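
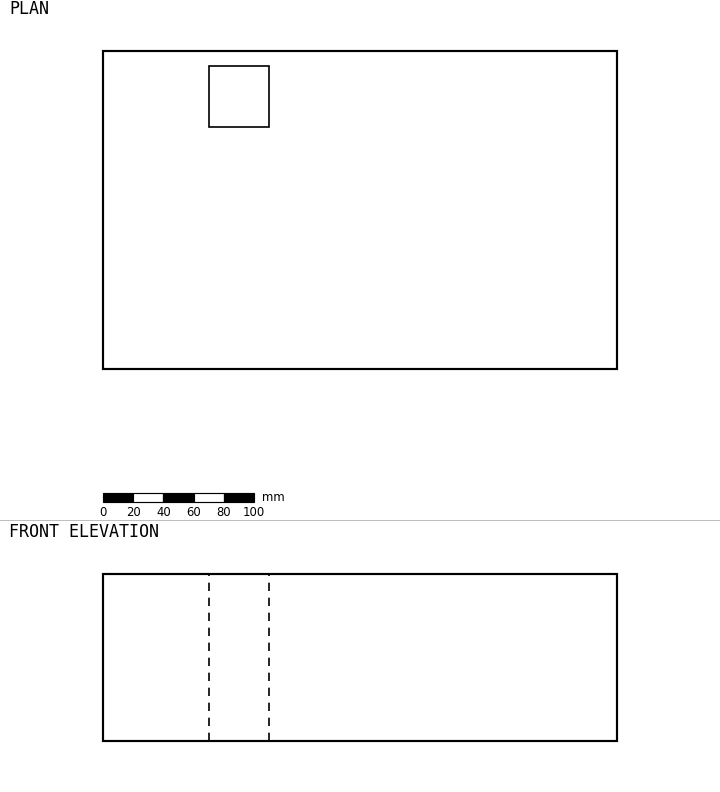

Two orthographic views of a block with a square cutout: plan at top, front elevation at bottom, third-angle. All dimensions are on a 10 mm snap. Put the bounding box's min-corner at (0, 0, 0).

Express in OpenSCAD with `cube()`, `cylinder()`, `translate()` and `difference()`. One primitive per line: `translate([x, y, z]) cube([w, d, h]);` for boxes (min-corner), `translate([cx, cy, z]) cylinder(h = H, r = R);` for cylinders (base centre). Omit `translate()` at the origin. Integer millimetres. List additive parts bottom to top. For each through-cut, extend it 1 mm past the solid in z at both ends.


difference() {
  cube([340, 210, 110]);
  translate([70, 160, -1]) cube([40, 40, 112]);
}


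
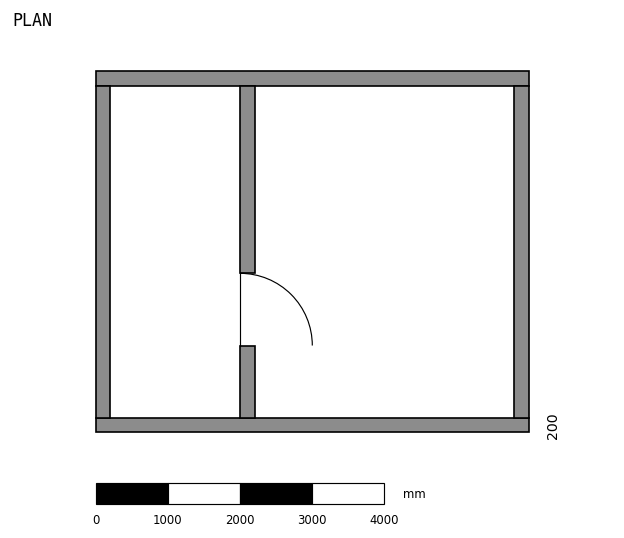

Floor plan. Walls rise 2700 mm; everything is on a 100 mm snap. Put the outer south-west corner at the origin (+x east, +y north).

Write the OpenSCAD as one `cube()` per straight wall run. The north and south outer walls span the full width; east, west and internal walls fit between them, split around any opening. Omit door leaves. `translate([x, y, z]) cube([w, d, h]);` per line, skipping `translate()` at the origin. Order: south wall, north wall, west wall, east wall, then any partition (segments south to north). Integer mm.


cube([6000, 200, 2700]);
translate([0, 4800, 0]) cube([6000, 200, 2700]);
translate([0, 200, 0]) cube([200, 4600, 2700]);
translate([5800, 200, 0]) cube([200, 4600, 2700]);
translate([2000, 200, 0]) cube([200, 1000, 2700]);
translate([2000, 2200, 0]) cube([200, 2600, 2700]);


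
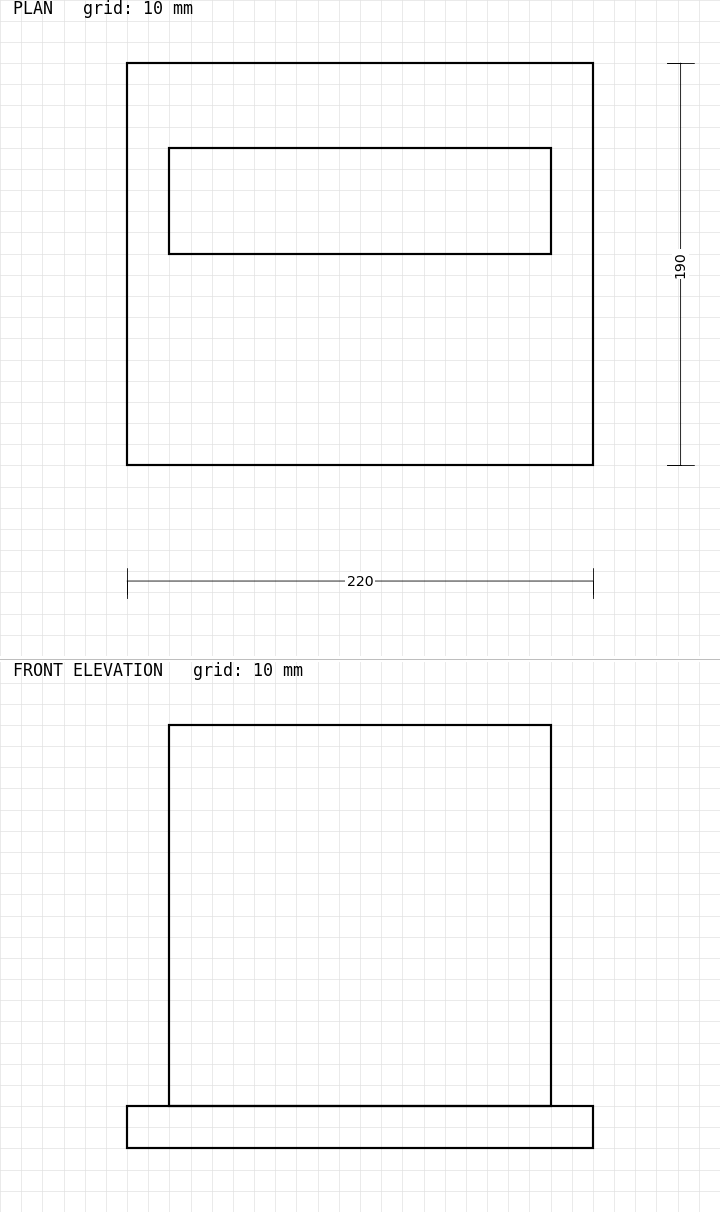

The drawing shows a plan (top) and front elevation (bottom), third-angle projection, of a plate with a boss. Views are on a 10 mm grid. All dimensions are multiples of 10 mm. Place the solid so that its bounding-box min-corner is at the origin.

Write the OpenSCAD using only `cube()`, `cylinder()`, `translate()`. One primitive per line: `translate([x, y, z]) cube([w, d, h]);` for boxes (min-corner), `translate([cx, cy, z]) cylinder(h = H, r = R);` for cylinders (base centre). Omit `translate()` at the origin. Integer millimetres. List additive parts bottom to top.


cube([220, 190, 20]);
translate([20, 100, 20]) cube([180, 50, 180]);


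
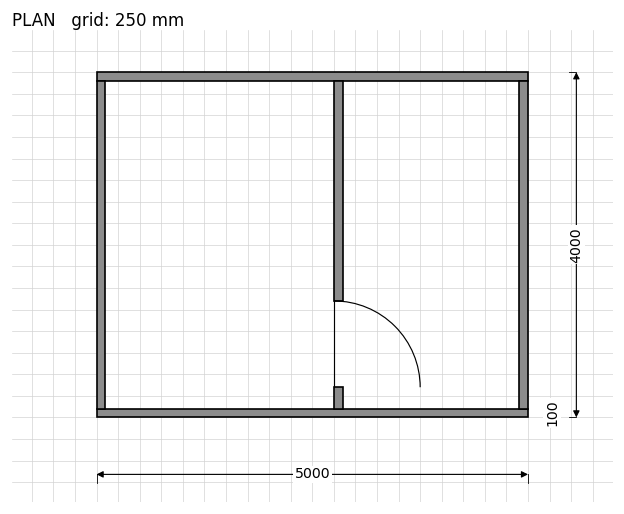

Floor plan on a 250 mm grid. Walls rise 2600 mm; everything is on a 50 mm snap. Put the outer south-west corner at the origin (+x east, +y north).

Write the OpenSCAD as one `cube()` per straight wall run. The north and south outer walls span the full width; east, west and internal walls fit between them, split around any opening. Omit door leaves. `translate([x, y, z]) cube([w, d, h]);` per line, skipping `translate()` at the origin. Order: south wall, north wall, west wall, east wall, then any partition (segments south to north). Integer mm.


cube([5000, 100, 2600]);
translate([0, 3900, 0]) cube([5000, 100, 2600]);
translate([0, 100, 0]) cube([100, 3800, 2600]);
translate([4900, 100, 0]) cube([100, 3800, 2600]);
translate([2750, 100, 0]) cube([100, 250, 2600]);
translate([2750, 1350, 0]) cube([100, 2550, 2600]);


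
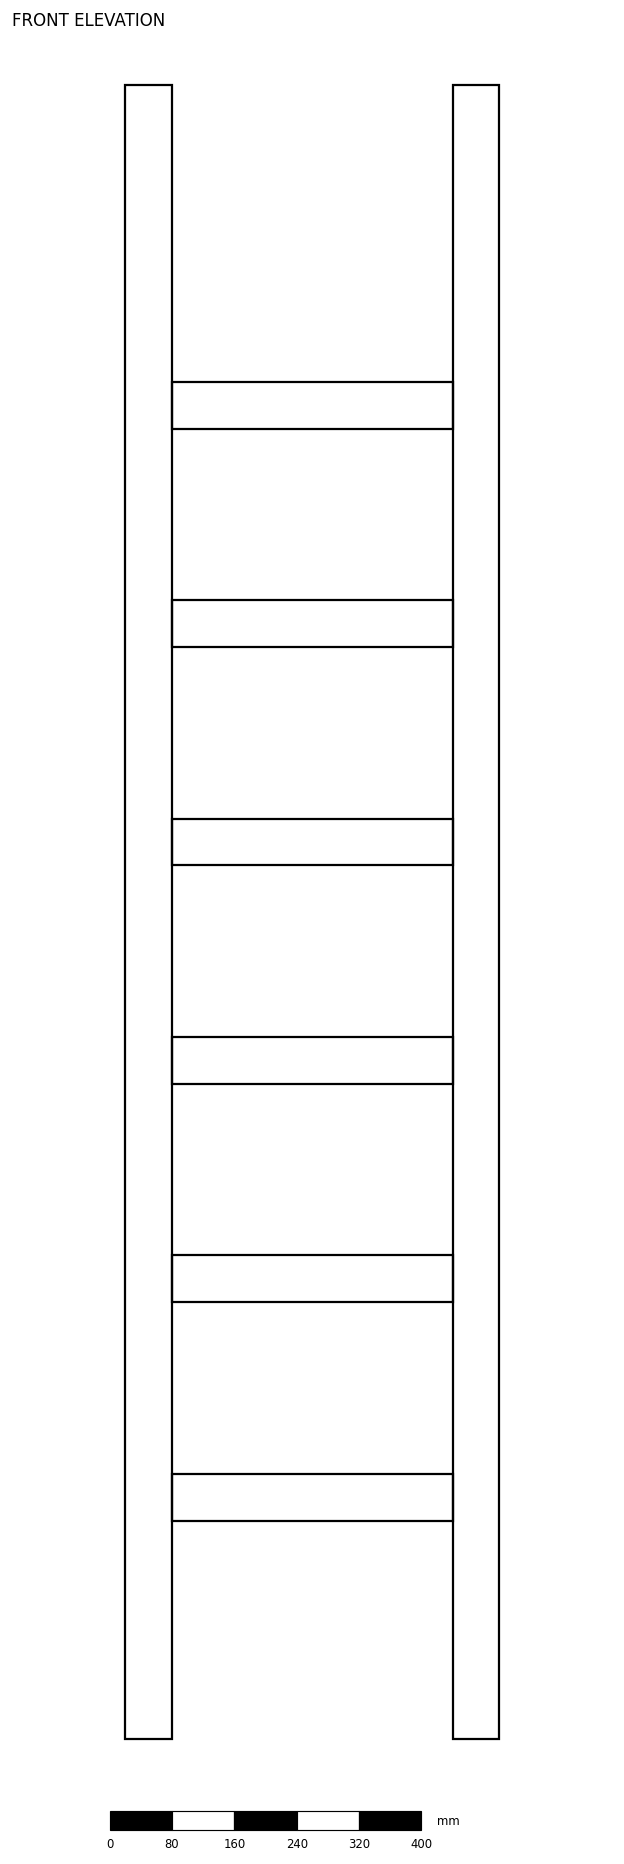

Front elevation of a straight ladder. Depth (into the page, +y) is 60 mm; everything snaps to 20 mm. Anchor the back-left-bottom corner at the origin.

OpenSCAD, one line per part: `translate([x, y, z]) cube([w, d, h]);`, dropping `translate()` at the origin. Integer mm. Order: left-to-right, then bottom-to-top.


cube([60, 60, 2120]);
translate([60, 0, 280]) cube([360, 60, 60]);
translate([60, 0, 560]) cube([360, 60, 60]);
translate([60, 0, 840]) cube([360, 60, 60]);
translate([60, 0, 1120]) cube([360, 60, 60]);
translate([60, 0, 1400]) cube([360, 60, 60]);
translate([60, 0, 1680]) cube([360, 60, 60]);
translate([420, 0, 0]) cube([60, 60, 2120]);


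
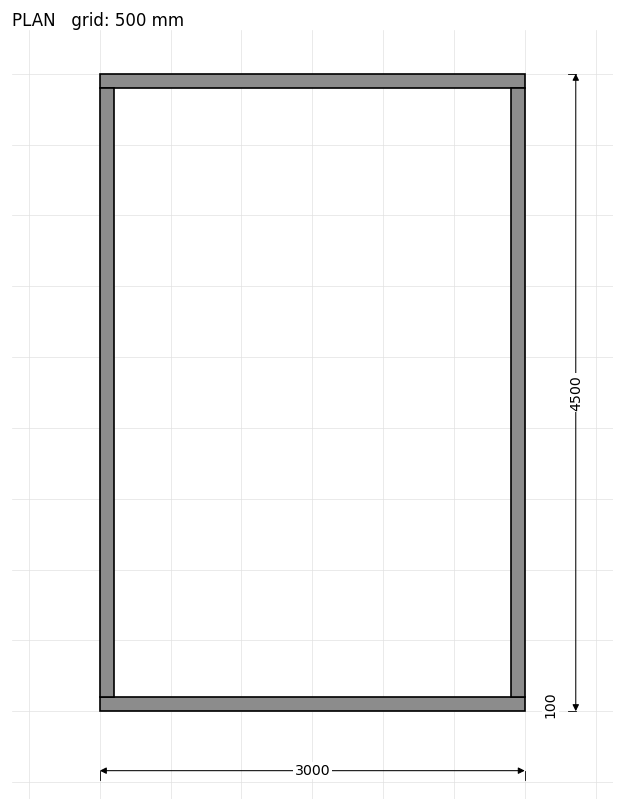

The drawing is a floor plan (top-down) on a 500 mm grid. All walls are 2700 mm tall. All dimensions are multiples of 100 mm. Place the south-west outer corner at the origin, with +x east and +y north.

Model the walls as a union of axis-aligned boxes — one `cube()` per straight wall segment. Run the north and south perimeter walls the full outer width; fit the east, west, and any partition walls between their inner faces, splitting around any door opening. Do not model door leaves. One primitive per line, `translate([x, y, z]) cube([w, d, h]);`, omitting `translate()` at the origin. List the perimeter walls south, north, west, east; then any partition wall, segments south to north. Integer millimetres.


cube([3000, 100, 2700]);
translate([0, 4400, 0]) cube([3000, 100, 2700]);
translate([0, 100, 0]) cube([100, 4300, 2700]);
translate([2900, 100, 0]) cube([100, 4300, 2700]);


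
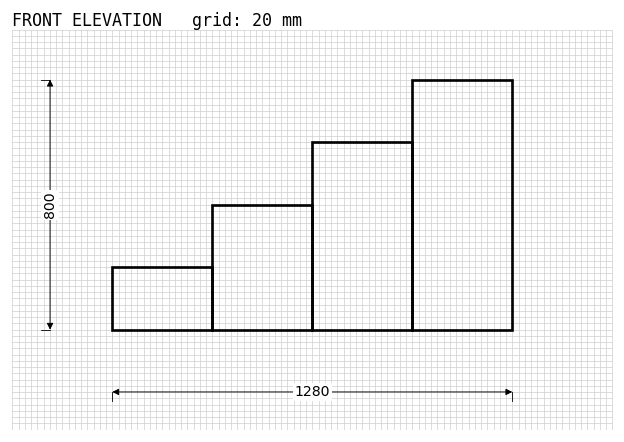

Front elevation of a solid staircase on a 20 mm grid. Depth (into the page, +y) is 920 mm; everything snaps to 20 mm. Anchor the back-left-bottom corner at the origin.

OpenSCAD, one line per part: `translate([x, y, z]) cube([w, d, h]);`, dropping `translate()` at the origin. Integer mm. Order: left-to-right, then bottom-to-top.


cube([320, 920, 200]);
translate([320, 0, 0]) cube([320, 920, 400]);
translate([640, 0, 0]) cube([320, 920, 600]);
translate([960, 0, 0]) cube([320, 920, 800]);


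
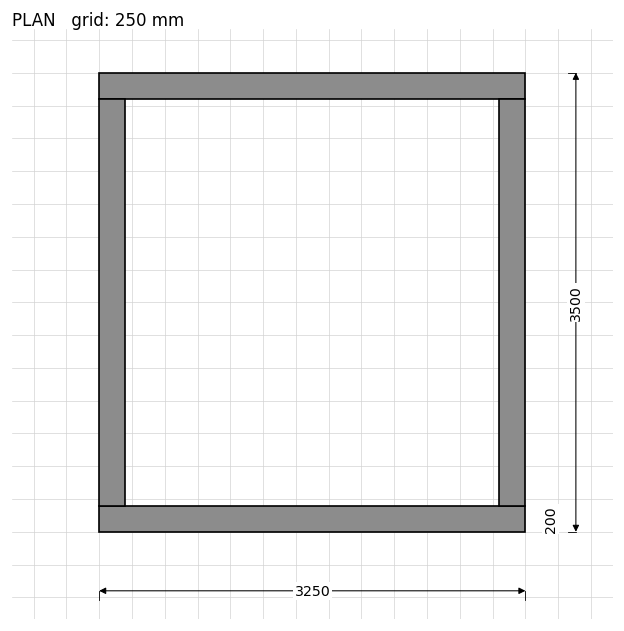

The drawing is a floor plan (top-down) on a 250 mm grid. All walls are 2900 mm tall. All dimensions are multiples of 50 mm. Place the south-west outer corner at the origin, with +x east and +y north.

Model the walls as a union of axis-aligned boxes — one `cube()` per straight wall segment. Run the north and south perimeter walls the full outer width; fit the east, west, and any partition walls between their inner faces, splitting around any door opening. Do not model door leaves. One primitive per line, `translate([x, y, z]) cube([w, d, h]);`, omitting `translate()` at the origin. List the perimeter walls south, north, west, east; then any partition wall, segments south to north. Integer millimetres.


cube([3250, 200, 2900]);
translate([0, 3300, 0]) cube([3250, 200, 2900]);
translate([0, 200, 0]) cube([200, 3100, 2900]);
translate([3050, 200, 0]) cube([200, 3100, 2900]);


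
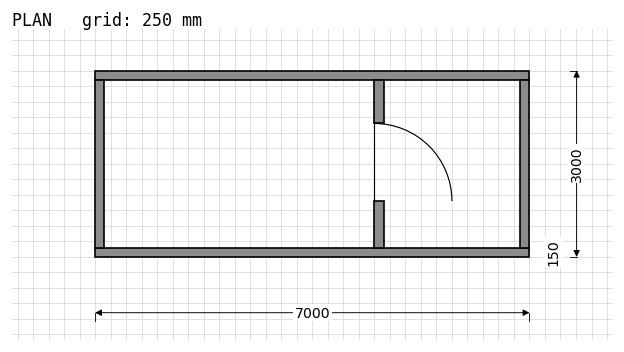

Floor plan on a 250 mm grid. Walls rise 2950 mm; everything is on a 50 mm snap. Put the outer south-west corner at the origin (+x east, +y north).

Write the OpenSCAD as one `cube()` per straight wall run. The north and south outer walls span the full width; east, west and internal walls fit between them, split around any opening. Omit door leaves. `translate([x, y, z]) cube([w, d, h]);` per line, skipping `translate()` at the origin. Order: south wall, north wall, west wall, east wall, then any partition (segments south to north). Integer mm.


cube([7000, 150, 2950]);
translate([0, 2850, 0]) cube([7000, 150, 2950]);
translate([0, 150, 0]) cube([150, 2700, 2950]);
translate([6850, 150, 0]) cube([150, 2700, 2950]);
translate([4500, 150, 0]) cube([150, 750, 2950]);
translate([4500, 2150, 0]) cube([150, 700, 2950]);


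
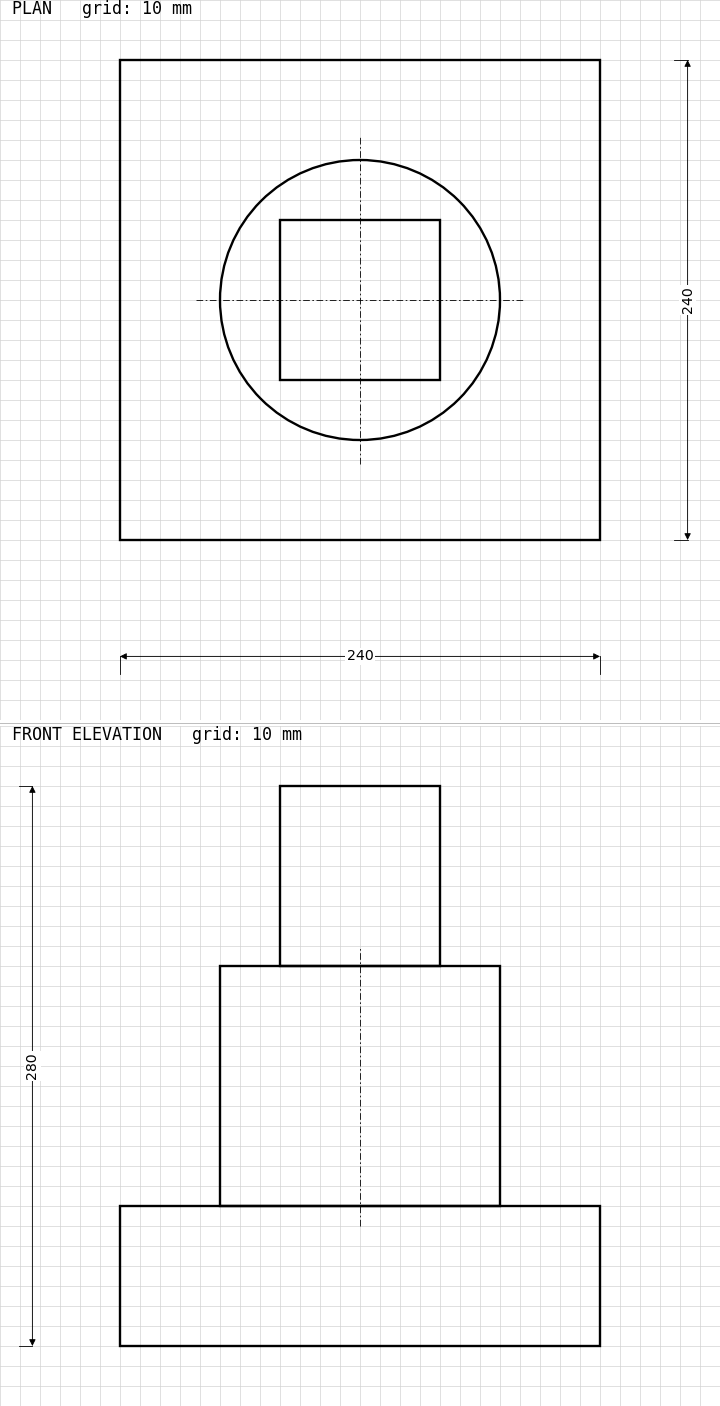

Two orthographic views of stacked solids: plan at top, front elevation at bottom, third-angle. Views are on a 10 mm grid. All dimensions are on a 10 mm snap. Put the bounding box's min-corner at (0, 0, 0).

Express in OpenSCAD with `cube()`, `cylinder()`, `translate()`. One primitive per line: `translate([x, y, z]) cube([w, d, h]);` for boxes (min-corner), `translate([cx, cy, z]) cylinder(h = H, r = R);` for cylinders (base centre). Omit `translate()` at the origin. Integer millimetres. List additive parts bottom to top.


cube([240, 240, 70]);
translate([120, 120, 70]) cylinder(h = 120, r = 70);
translate([80, 80, 190]) cube([80, 80, 90]);


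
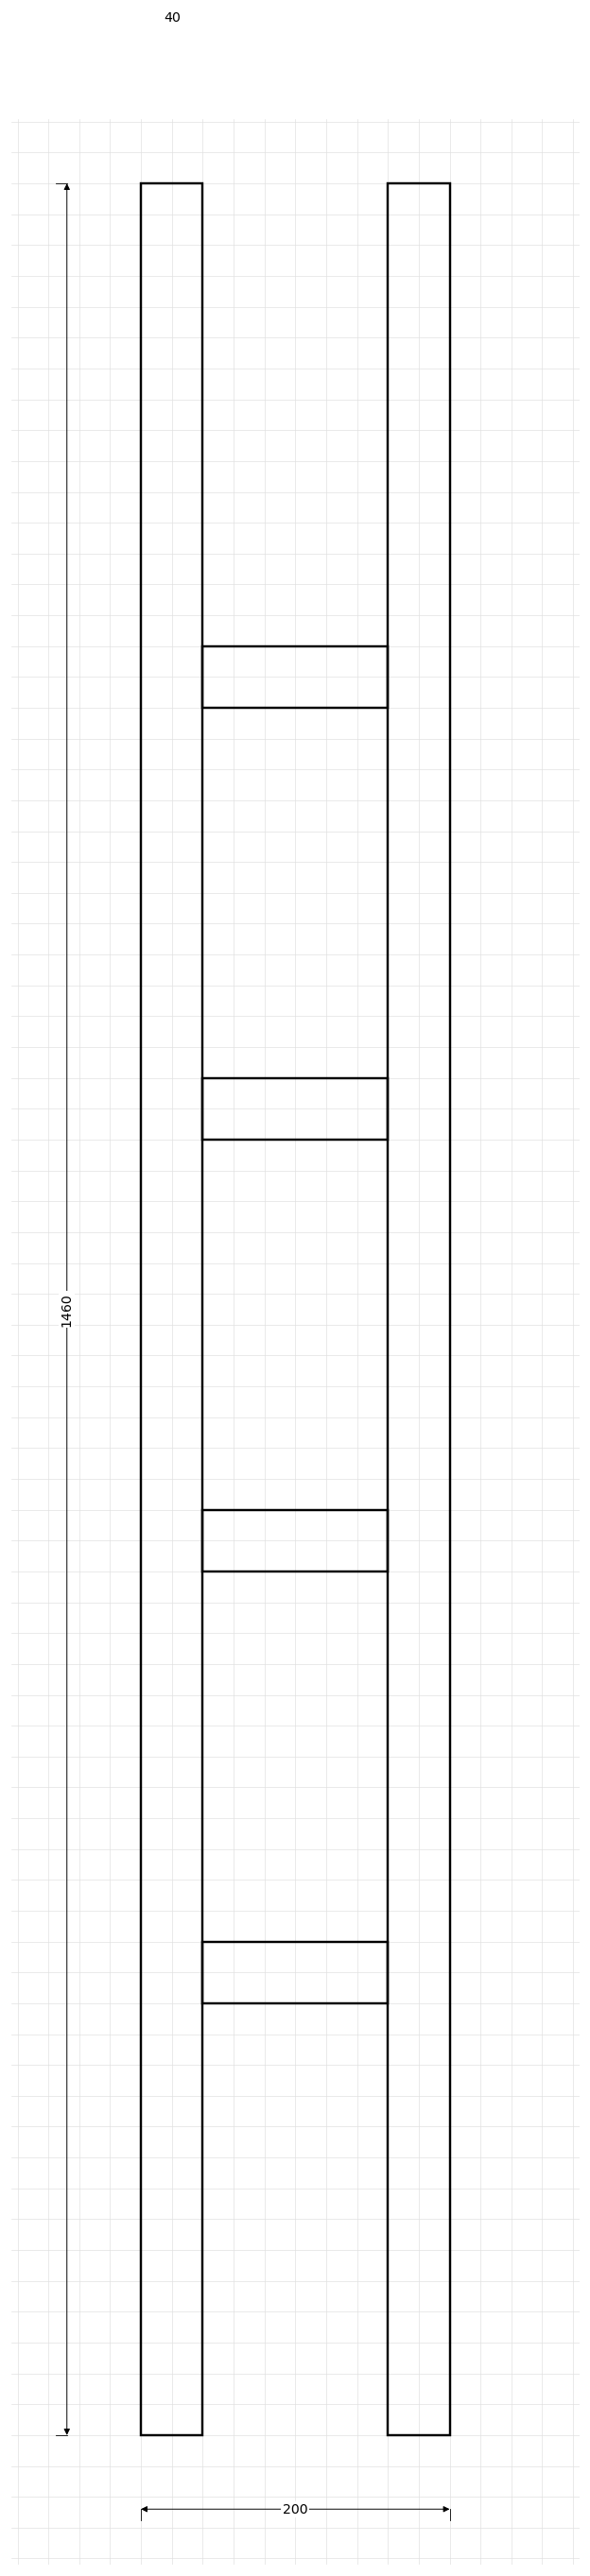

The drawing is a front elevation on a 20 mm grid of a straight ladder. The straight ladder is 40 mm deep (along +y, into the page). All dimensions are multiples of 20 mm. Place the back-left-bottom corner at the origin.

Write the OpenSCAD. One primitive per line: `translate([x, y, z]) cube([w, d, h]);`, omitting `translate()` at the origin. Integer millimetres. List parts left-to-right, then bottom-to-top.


cube([40, 40, 1460]);
translate([40, 0, 280]) cube([120, 40, 40]);
translate([40, 0, 560]) cube([120, 40, 40]);
translate([40, 0, 840]) cube([120, 40, 40]);
translate([40, 0, 1120]) cube([120, 40, 40]);
translate([160, 0, 0]) cube([40, 40, 1460]);


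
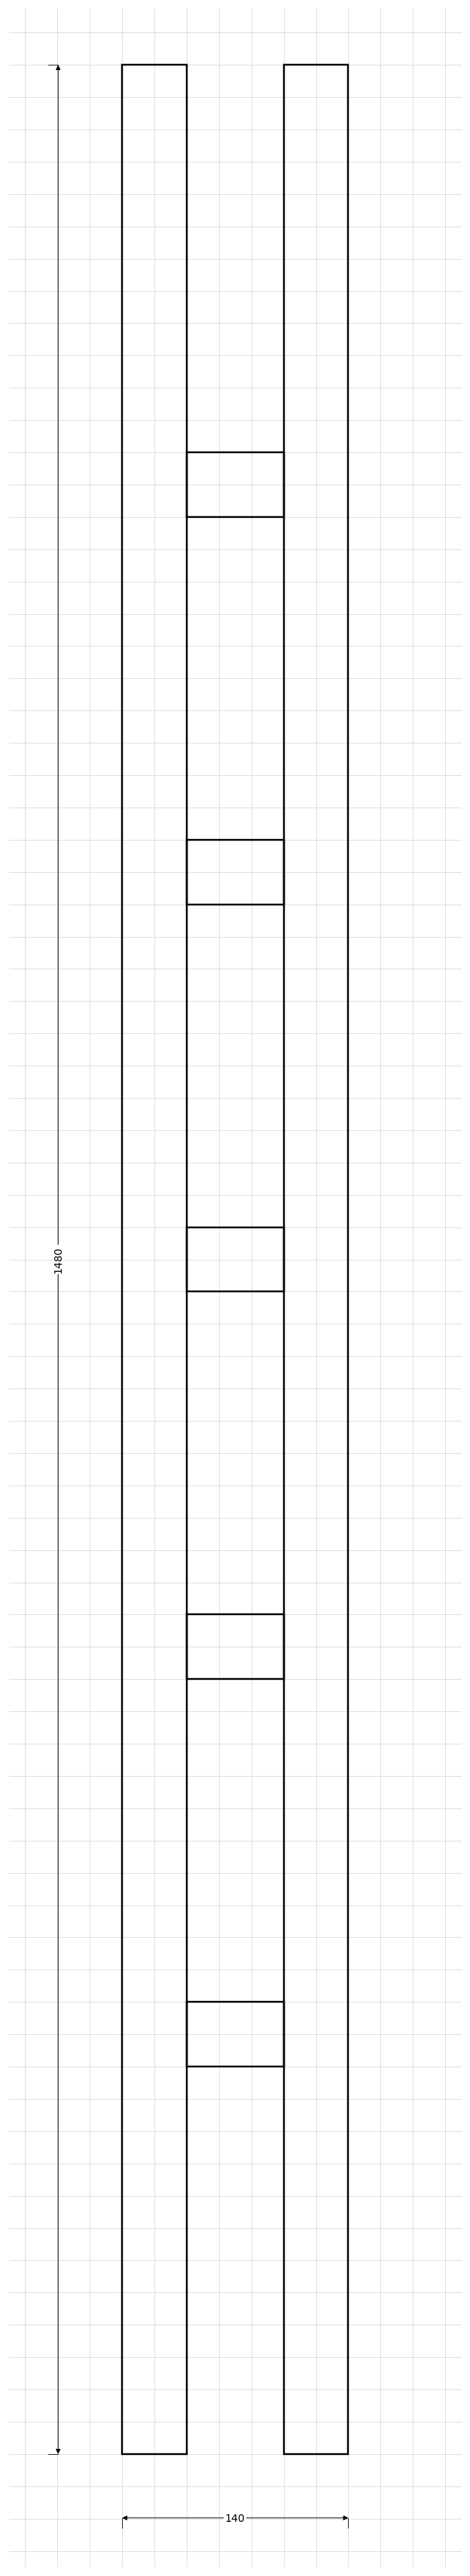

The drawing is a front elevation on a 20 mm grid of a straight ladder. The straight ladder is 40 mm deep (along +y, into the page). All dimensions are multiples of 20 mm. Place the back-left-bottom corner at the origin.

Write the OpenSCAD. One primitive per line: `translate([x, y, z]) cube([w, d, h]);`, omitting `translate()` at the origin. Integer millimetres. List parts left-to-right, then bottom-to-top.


cube([40, 40, 1480]);
translate([40, 0, 240]) cube([60, 40, 40]);
translate([40, 0, 480]) cube([60, 40, 40]);
translate([40, 0, 720]) cube([60, 40, 40]);
translate([40, 0, 960]) cube([60, 40, 40]);
translate([40, 0, 1200]) cube([60, 40, 40]);
translate([100, 0, 0]) cube([40, 40, 1480]);


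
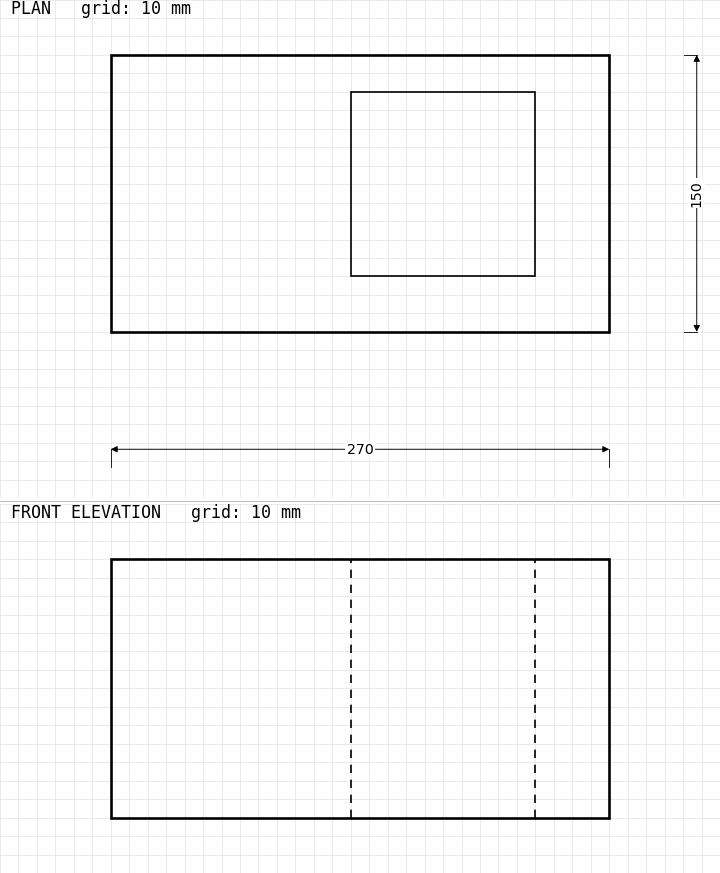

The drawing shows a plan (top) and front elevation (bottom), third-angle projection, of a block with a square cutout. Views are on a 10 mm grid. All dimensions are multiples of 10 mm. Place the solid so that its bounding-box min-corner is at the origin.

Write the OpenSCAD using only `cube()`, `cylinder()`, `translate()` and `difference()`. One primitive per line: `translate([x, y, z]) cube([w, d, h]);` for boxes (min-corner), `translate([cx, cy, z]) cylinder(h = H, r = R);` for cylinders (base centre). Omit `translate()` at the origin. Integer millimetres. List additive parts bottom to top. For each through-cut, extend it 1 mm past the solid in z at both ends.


difference() {
  cube([270, 150, 140]);
  translate([130, 30, -1]) cube([100, 100, 142]);
}


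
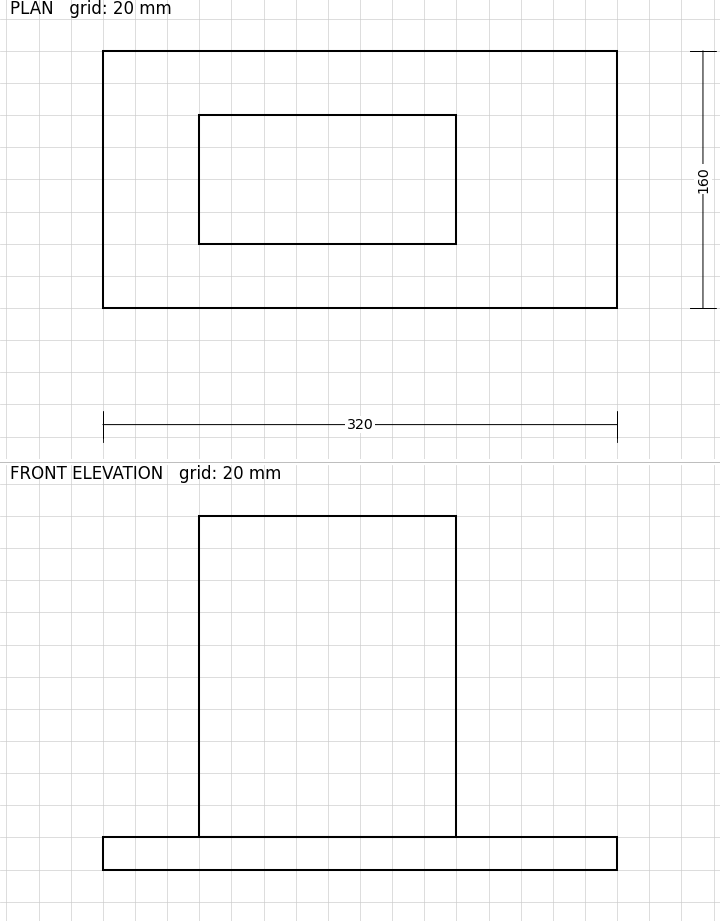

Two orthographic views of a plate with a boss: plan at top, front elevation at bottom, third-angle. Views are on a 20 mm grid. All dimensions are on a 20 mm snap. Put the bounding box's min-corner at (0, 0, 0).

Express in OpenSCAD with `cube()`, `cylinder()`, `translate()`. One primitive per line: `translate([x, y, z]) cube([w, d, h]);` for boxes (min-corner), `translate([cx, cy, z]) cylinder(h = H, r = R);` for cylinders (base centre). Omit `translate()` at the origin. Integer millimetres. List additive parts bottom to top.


cube([320, 160, 20]);
translate([60, 40, 20]) cube([160, 80, 200]);


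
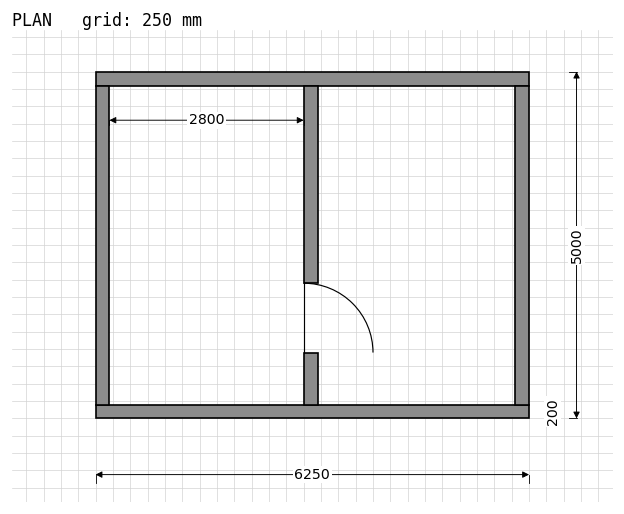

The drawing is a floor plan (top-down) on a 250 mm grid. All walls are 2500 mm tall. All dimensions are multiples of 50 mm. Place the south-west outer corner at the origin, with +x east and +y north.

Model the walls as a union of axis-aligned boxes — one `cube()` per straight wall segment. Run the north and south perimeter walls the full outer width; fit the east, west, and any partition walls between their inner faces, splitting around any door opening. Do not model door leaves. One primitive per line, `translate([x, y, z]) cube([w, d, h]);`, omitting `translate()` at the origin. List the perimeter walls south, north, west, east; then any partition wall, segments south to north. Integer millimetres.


cube([6250, 200, 2500]);
translate([0, 4800, 0]) cube([6250, 200, 2500]);
translate([0, 200, 0]) cube([200, 4600, 2500]);
translate([6050, 200, 0]) cube([200, 4600, 2500]);
translate([3000, 200, 0]) cube([200, 750, 2500]);
translate([3000, 1950, 0]) cube([200, 2850, 2500]);


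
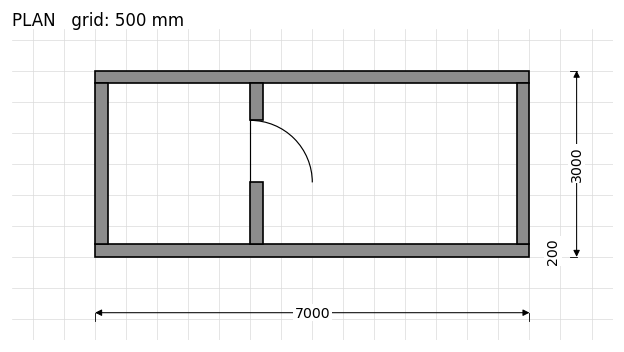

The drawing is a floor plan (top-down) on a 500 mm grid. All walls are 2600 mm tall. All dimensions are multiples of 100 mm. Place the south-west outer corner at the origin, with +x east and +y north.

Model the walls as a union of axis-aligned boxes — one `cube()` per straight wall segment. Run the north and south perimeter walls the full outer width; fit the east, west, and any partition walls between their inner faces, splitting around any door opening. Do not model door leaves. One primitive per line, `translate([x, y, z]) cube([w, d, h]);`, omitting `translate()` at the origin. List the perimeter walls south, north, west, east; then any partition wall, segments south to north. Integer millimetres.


cube([7000, 200, 2600]);
translate([0, 2800, 0]) cube([7000, 200, 2600]);
translate([0, 200, 0]) cube([200, 2600, 2600]);
translate([6800, 200, 0]) cube([200, 2600, 2600]);
translate([2500, 200, 0]) cube([200, 1000, 2600]);
translate([2500, 2200, 0]) cube([200, 600, 2600]);


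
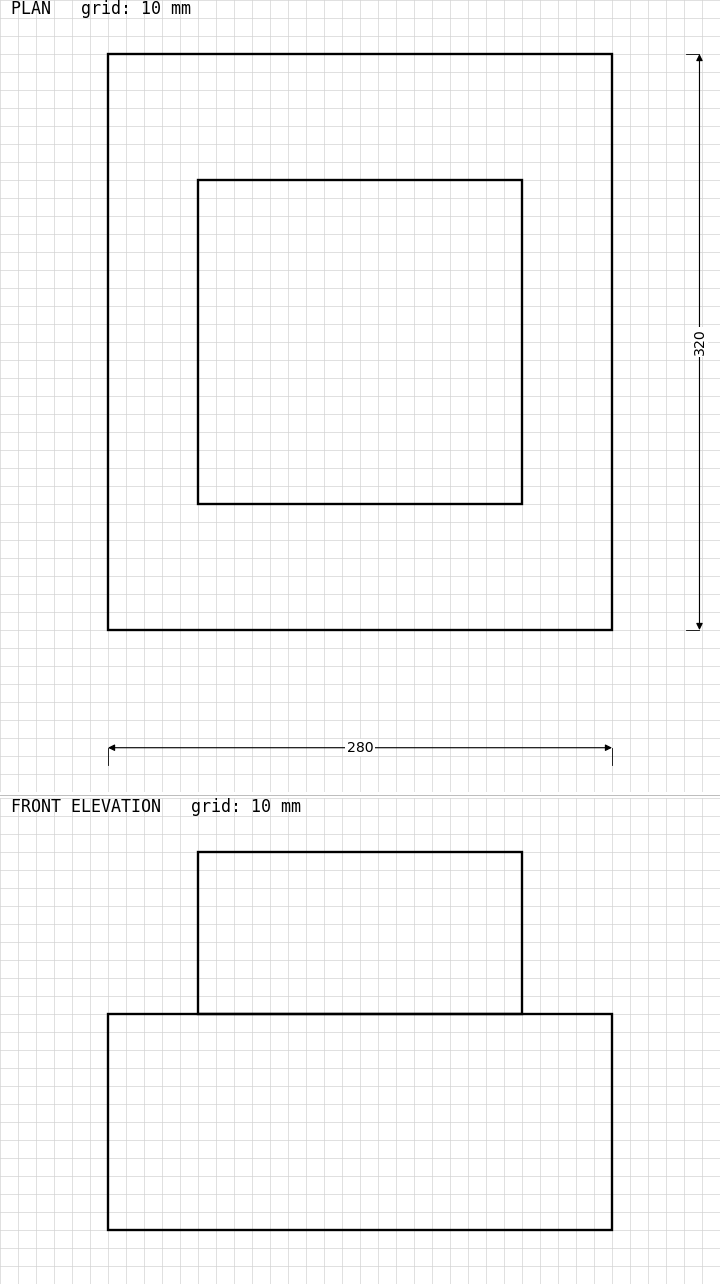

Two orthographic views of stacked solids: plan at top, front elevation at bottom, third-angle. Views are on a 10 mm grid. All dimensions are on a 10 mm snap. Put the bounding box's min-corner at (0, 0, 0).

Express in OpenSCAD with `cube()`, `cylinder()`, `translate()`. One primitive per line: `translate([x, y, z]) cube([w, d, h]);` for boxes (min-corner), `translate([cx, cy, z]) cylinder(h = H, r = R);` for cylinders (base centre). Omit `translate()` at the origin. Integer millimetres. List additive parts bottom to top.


cube([280, 320, 120]);
translate([50, 70, 120]) cube([180, 180, 90]);


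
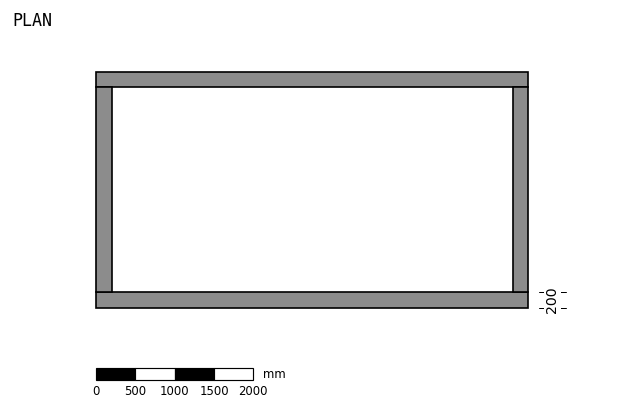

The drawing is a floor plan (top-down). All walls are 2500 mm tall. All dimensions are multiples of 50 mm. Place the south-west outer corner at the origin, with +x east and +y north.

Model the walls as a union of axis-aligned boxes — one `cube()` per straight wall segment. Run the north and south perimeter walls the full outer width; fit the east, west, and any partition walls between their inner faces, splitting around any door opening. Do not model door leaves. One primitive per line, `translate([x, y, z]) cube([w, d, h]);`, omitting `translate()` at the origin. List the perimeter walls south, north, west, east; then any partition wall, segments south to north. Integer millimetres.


cube([5500, 200, 2500]);
translate([0, 2800, 0]) cube([5500, 200, 2500]);
translate([0, 200, 0]) cube([200, 2600, 2500]);
translate([5300, 200, 0]) cube([200, 2600, 2500]);


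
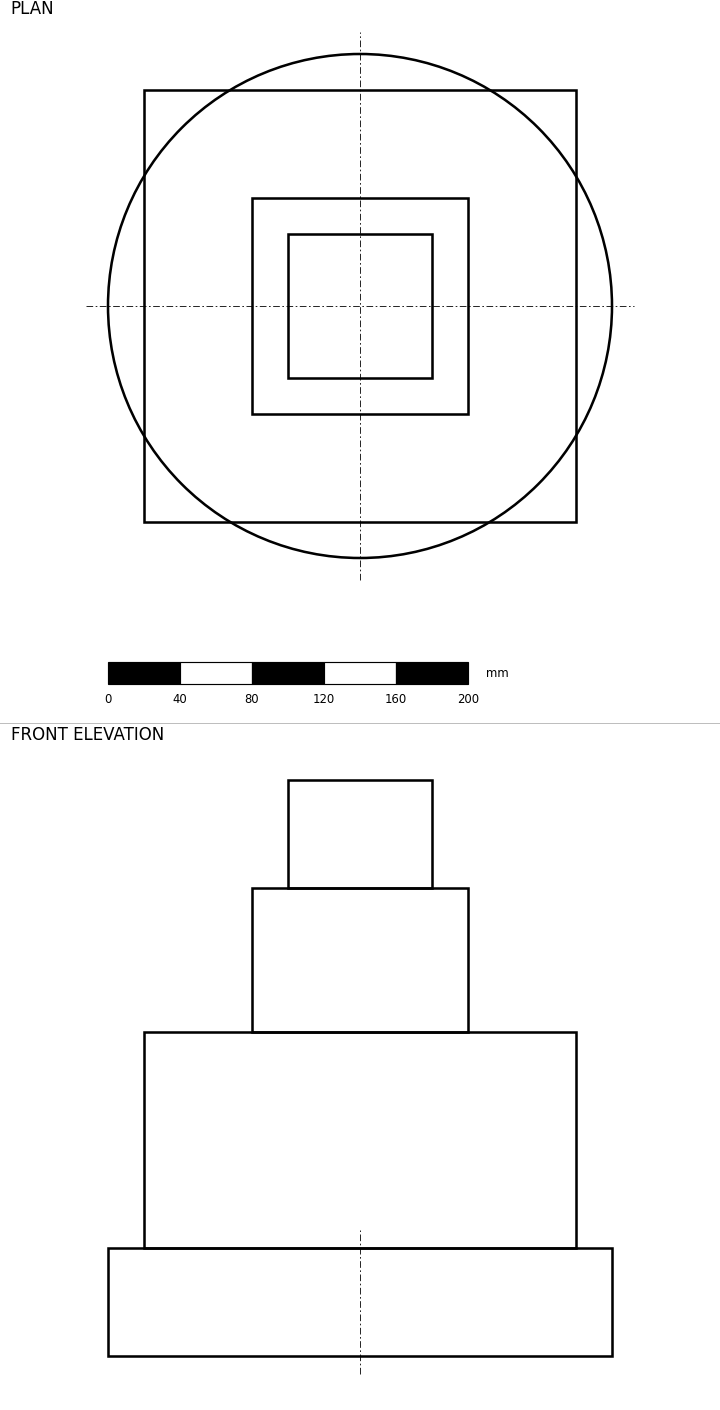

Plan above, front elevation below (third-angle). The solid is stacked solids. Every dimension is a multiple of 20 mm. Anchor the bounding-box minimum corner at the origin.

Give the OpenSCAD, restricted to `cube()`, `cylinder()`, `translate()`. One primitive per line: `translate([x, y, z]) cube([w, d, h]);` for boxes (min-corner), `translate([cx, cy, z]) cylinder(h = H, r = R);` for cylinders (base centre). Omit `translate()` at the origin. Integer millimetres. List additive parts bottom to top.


translate([140, 140, 0]) cylinder(h = 60, r = 140);
translate([20, 20, 60]) cube([240, 240, 120]);
translate([80, 80, 180]) cube([120, 120, 80]);
translate([100, 100, 260]) cube([80, 80, 60]);


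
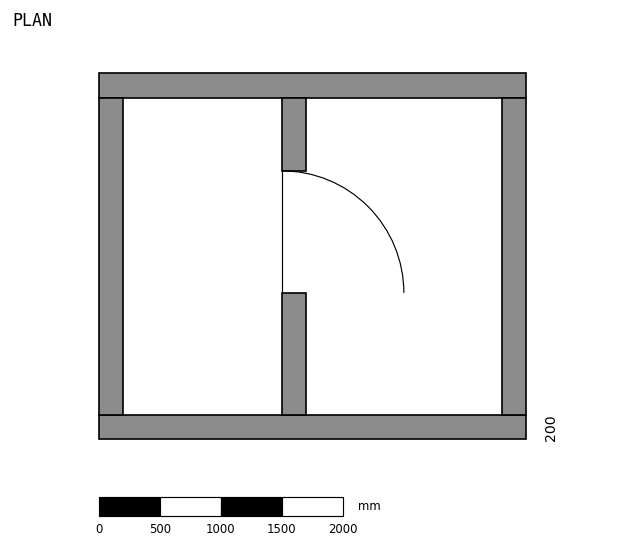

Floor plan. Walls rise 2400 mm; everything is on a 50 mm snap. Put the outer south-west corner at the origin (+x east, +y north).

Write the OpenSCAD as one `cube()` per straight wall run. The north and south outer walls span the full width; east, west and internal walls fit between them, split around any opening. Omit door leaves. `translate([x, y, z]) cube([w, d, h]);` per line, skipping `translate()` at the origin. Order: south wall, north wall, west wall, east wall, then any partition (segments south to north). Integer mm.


cube([3500, 200, 2400]);
translate([0, 2800, 0]) cube([3500, 200, 2400]);
translate([0, 200, 0]) cube([200, 2600, 2400]);
translate([3300, 200, 0]) cube([200, 2600, 2400]);
translate([1500, 200, 0]) cube([200, 1000, 2400]);
translate([1500, 2200, 0]) cube([200, 600, 2400]);


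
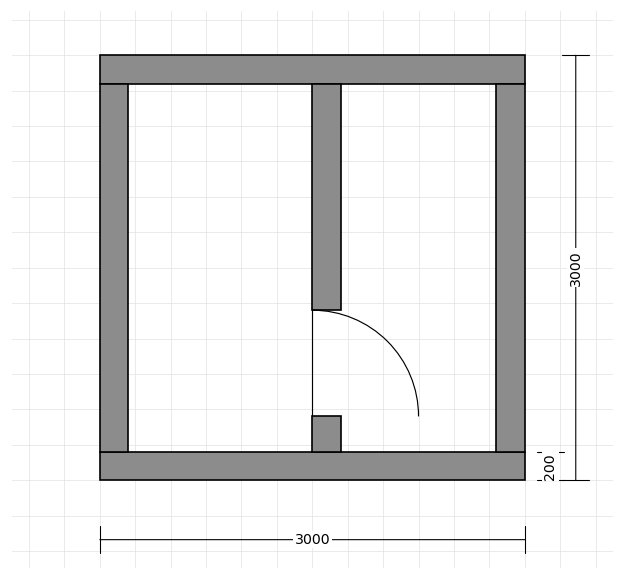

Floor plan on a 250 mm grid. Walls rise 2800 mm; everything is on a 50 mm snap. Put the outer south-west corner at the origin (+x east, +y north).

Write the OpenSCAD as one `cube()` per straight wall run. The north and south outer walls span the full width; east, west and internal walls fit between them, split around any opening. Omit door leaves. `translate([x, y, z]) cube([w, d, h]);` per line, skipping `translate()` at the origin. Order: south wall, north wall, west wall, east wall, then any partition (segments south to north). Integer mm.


cube([3000, 200, 2800]);
translate([0, 2800, 0]) cube([3000, 200, 2800]);
translate([0, 200, 0]) cube([200, 2600, 2800]);
translate([2800, 200, 0]) cube([200, 2600, 2800]);
translate([1500, 200, 0]) cube([200, 250, 2800]);
translate([1500, 1200, 0]) cube([200, 1600, 2800]);


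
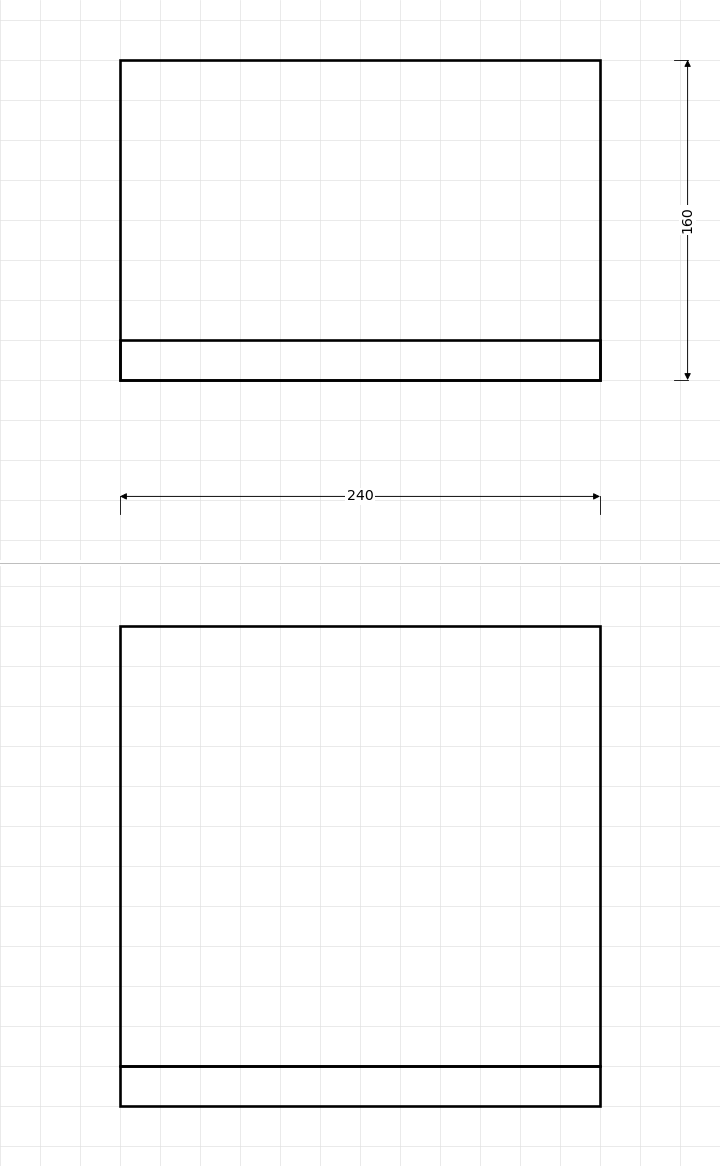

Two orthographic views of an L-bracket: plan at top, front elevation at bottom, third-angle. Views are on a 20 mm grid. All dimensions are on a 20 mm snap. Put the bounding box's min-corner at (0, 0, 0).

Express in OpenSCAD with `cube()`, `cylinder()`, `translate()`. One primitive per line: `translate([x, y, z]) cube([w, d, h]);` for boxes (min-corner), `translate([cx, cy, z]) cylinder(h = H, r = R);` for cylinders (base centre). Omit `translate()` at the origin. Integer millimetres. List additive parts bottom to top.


cube([240, 160, 20]);
translate([0, 0, 20]) cube([240, 20, 220]);


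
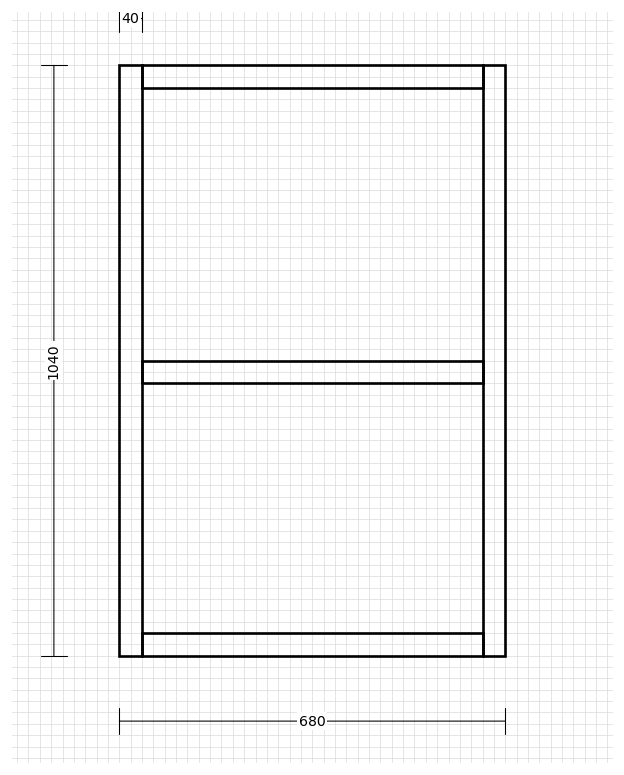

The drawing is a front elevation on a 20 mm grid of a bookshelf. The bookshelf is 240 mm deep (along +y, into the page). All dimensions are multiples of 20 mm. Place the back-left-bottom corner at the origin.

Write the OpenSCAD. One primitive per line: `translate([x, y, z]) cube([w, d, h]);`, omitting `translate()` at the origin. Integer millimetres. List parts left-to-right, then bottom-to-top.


cube([40, 240, 1040]);
translate([40, 0, 0]) cube([600, 240, 40]);
translate([40, 0, 480]) cube([600, 240, 40]);
translate([40, 0, 1000]) cube([600, 240, 40]);
translate([640, 0, 0]) cube([40, 240, 1040]);


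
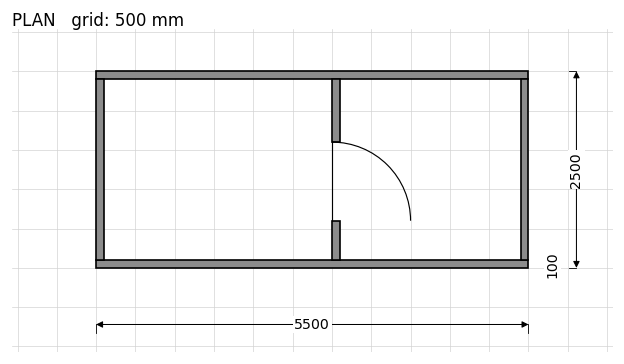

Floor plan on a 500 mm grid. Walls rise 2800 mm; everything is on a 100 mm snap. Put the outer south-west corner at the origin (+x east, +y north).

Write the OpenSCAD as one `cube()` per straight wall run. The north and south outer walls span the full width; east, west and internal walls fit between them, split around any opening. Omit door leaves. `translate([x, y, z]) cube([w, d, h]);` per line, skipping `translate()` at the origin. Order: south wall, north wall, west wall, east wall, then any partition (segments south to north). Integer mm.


cube([5500, 100, 2800]);
translate([0, 2400, 0]) cube([5500, 100, 2800]);
translate([0, 100, 0]) cube([100, 2300, 2800]);
translate([5400, 100, 0]) cube([100, 2300, 2800]);
translate([3000, 100, 0]) cube([100, 500, 2800]);
translate([3000, 1600, 0]) cube([100, 800, 2800]);


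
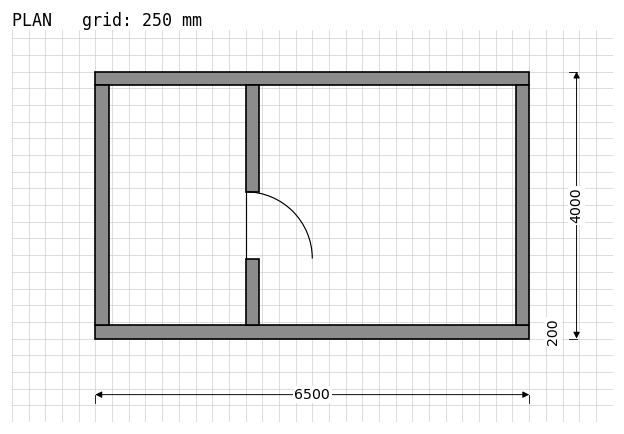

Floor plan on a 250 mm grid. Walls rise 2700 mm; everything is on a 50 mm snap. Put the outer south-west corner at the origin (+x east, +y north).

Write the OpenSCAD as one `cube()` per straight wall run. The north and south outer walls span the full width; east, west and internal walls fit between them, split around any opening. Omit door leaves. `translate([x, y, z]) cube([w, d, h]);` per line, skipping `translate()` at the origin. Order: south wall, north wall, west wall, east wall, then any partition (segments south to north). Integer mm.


cube([6500, 200, 2700]);
translate([0, 3800, 0]) cube([6500, 200, 2700]);
translate([0, 200, 0]) cube([200, 3600, 2700]);
translate([6300, 200, 0]) cube([200, 3600, 2700]);
translate([2250, 200, 0]) cube([200, 1000, 2700]);
translate([2250, 2200, 0]) cube([200, 1600, 2700]);


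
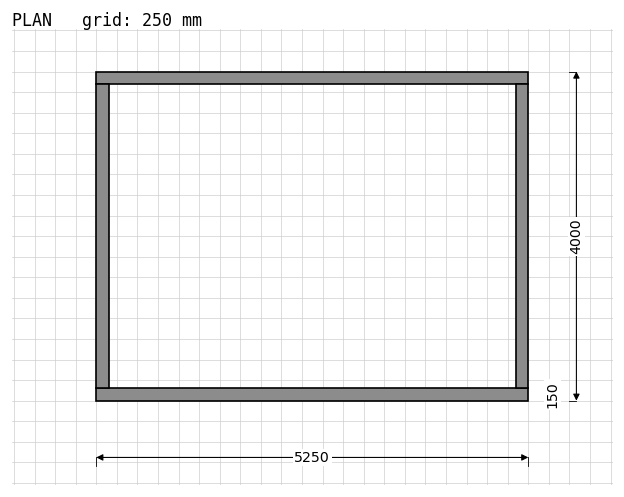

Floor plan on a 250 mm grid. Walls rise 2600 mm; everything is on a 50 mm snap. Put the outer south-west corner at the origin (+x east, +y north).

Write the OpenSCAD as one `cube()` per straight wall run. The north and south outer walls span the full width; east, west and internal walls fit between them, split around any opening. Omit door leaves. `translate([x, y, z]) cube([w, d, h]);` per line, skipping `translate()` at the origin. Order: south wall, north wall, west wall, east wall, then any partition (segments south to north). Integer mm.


cube([5250, 150, 2600]);
translate([0, 3850, 0]) cube([5250, 150, 2600]);
translate([0, 150, 0]) cube([150, 3700, 2600]);
translate([5100, 150, 0]) cube([150, 3700, 2600]);


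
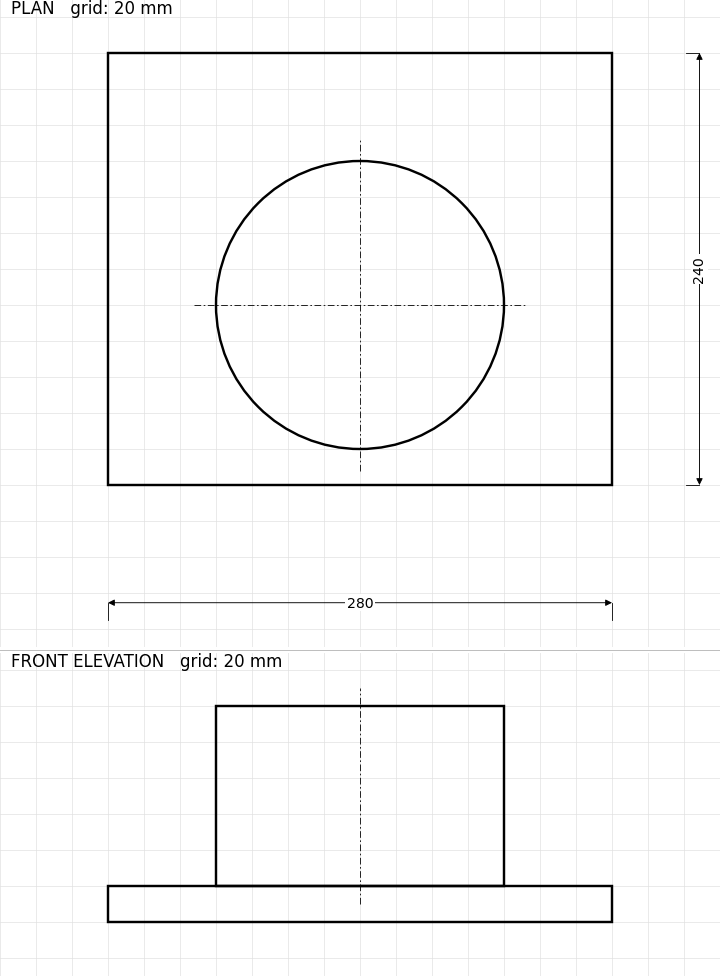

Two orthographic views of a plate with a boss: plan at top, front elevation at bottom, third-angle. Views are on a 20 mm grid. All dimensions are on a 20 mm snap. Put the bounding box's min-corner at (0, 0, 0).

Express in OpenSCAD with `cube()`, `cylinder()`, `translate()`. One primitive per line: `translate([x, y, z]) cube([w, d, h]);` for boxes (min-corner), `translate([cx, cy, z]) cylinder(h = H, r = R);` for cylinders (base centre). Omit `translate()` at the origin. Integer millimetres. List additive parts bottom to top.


cube([280, 240, 20]);
translate([140, 100, 20]) cylinder(h = 100, r = 80);


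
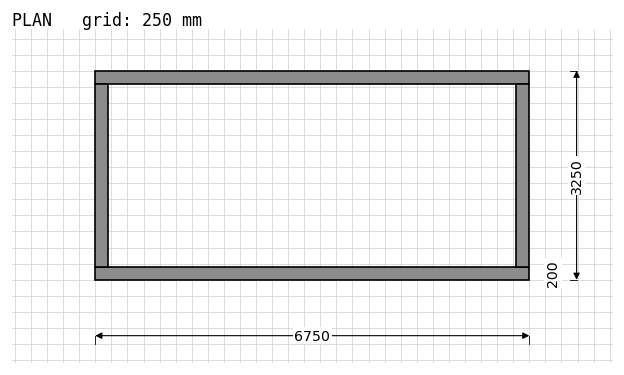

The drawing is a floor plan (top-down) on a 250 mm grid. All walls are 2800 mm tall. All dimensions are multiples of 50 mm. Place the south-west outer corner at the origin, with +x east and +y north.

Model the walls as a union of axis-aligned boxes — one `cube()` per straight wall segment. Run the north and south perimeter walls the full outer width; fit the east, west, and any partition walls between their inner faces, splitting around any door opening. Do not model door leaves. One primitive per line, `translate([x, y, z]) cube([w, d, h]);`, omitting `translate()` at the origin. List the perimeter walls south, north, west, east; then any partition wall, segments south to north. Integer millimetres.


cube([6750, 200, 2800]);
translate([0, 3050, 0]) cube([6750, 200, 2800]);
translate([0, 200, 0]) cube([200, 2850, 2800]);
translate([6550, 200, 0]) cube([200, 2850, 2800]);


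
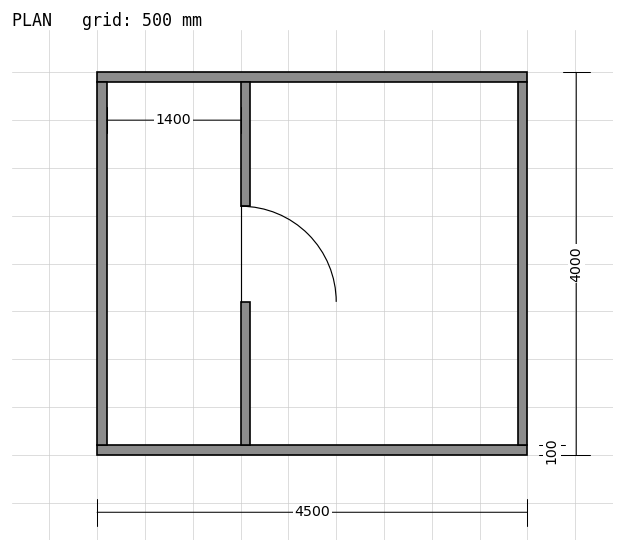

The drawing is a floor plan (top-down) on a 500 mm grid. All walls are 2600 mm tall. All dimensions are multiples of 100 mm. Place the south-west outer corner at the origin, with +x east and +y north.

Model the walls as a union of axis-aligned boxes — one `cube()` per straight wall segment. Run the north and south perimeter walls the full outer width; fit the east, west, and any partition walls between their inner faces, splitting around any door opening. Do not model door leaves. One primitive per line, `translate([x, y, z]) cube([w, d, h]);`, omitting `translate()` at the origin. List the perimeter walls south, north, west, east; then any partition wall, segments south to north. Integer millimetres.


cube([4500, 100, 2600]);
translate([0, 3900, 0]) cube([4500, 100, 2600]);
translate([0, 100, 0]) cube([100, 3800, 2600]);
translate([4400, 100, 0]) cube([100, 3800, 2600]);
translate([1500, 100, 0]) cube([100, 1500, 2600]);
translate([1500, 2600, 0]) cube([100, 1300, 2600]);


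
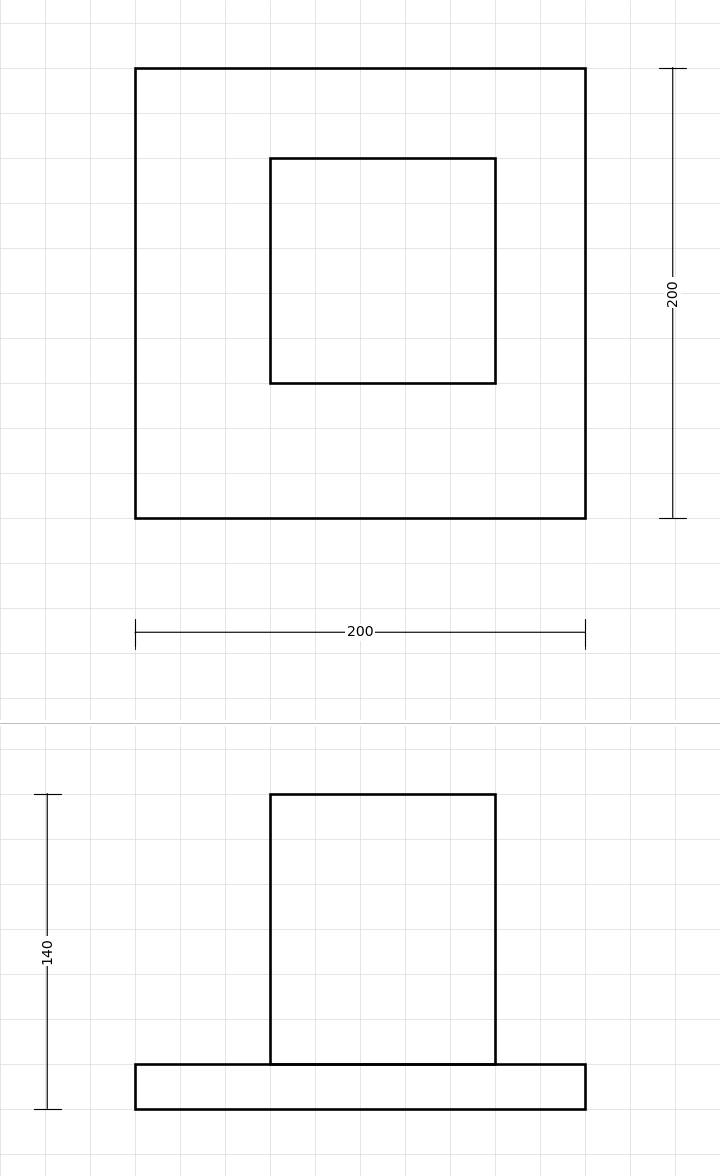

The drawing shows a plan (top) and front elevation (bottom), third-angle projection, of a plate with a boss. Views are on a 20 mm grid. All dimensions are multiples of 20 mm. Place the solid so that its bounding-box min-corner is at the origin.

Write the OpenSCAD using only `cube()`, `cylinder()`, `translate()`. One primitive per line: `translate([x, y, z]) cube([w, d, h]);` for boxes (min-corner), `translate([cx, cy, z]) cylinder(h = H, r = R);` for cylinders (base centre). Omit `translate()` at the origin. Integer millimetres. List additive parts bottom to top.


cube([200, 200, 20]);
translate([60, 60, 20]) cube([100, 100, 120]);


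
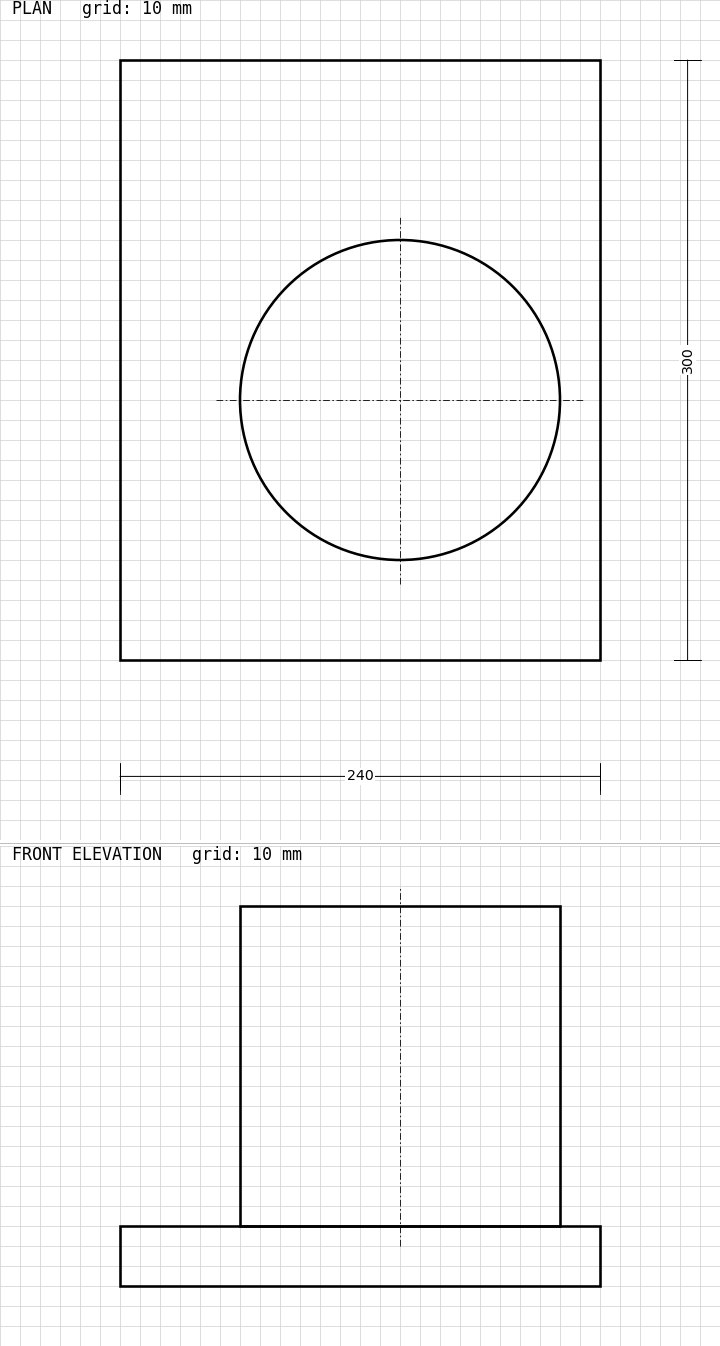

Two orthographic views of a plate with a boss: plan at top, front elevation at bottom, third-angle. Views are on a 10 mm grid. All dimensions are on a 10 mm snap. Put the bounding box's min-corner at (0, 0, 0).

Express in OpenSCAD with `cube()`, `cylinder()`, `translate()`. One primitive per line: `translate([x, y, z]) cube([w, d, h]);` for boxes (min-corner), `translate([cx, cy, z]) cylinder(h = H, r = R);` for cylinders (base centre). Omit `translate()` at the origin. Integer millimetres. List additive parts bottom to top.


cube([240, 300, 30]);
translate([140, 130, 30]) cylinder(h = 160, r = 80);


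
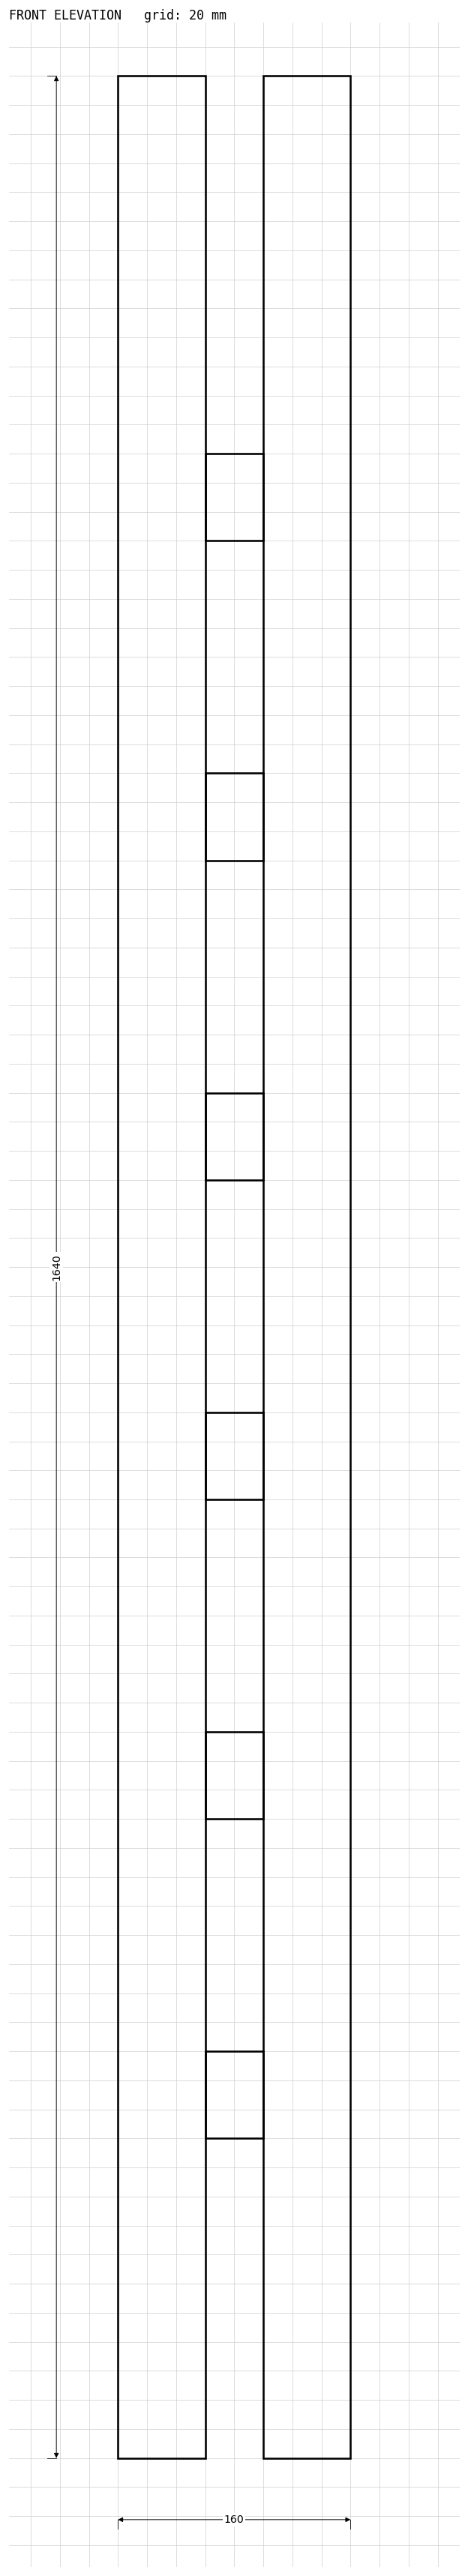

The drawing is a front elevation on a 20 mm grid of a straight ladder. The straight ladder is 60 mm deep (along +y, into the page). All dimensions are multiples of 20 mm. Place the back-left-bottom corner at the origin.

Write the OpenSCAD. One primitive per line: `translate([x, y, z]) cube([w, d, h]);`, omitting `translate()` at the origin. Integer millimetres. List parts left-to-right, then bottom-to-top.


cube([60, 60, 1640]);
translate([60, 0, 220]) cube([40, 60, 60]);
translate([60, 0, 440]) cube([40, 60, 60]);
translate([60, 0, 660]) cube([40, 60, 60]);
translate([60, 0, 880]) cube([40, 60, 60]);
translate([60, 0, 1100]) cube([40, 60, 60]);
translate([60, 0, 1320]) cube([40, 60, 60]);
translate([100, 0, 0]) cube([60, 60, 1640]);


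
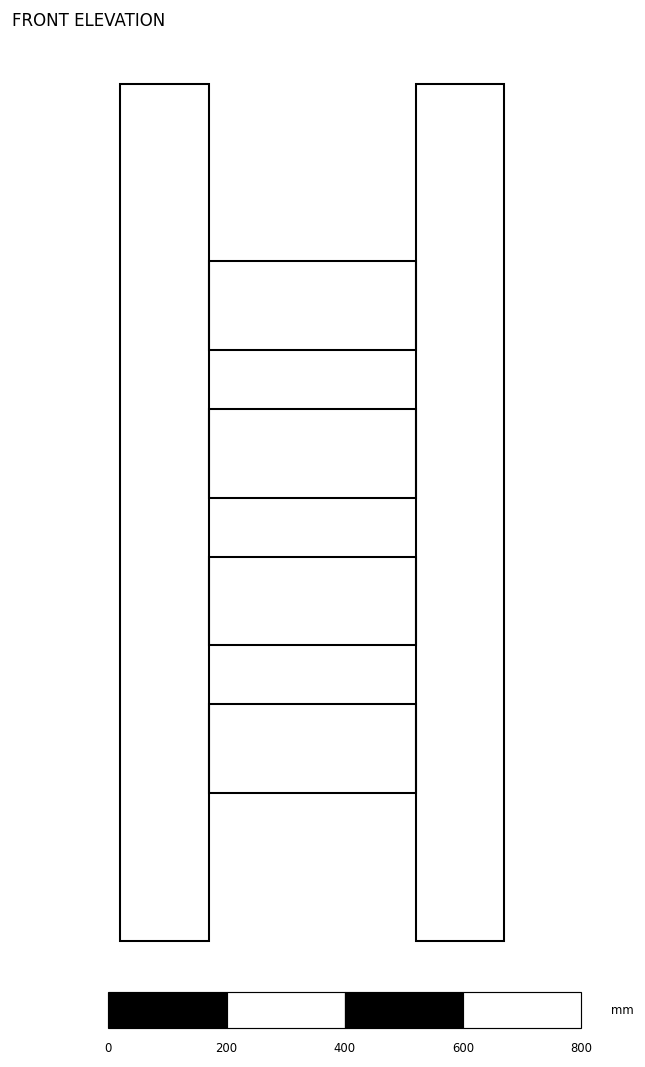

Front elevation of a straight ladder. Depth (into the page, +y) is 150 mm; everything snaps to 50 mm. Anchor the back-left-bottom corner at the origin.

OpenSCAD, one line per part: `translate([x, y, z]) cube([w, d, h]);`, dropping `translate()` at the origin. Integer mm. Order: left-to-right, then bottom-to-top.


cube([150, 150, 1450]);
translate([150, 0, 250]) cube([350, 150, 150]);
translate([150, 0, 500]) cube([350, 150, 150]);
translate([150, 0, 750]) cube([350, 150, 150]);
translate([150, 0, 1000]) cube([350, 150, 150]);
translate([500, 0, 0]) cube([150, 150, 1450]);


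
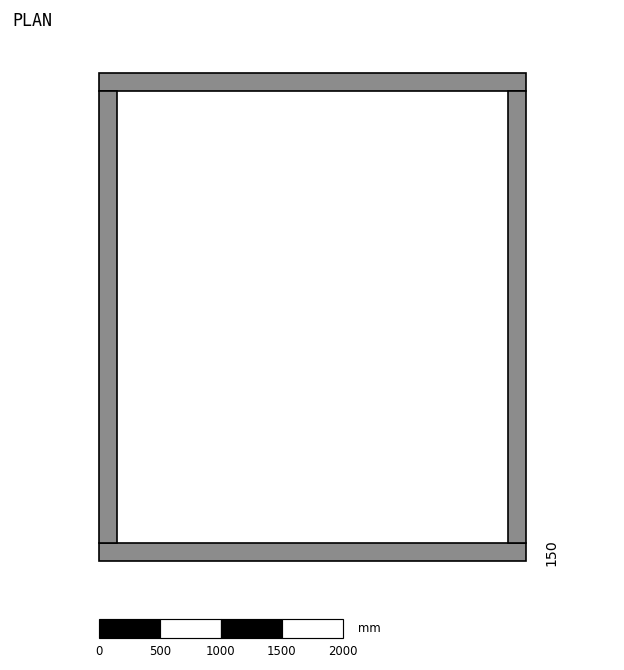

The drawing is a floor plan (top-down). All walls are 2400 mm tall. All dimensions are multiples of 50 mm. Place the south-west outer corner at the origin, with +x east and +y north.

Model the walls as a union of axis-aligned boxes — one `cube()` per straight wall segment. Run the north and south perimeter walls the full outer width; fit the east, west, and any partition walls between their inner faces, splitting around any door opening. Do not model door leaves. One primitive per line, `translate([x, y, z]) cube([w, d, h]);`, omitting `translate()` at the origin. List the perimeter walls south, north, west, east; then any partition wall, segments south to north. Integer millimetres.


cube([3500, 150, 2400]);
translate([0, 3850, 0]) cube([3500, 150, 2400]);
translate([0, 150, 0]) cube([150, 3700, 2400]);
translate([3350, 150, 0]) cube([150, 3700, 2400]);


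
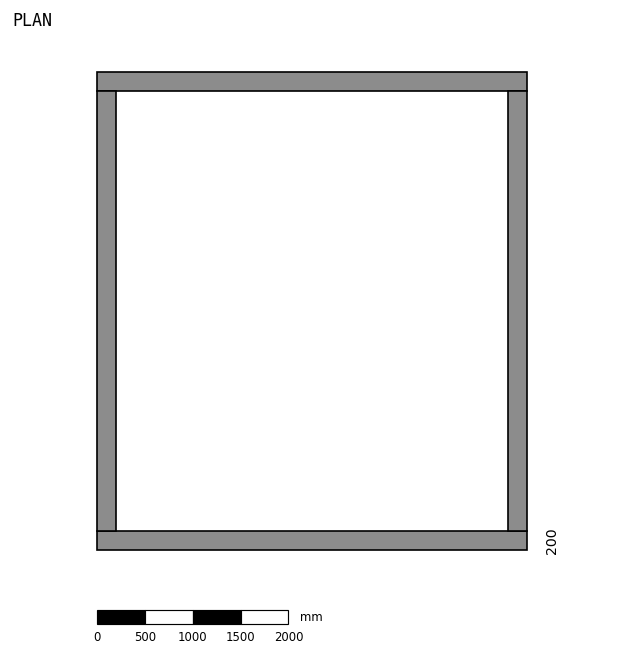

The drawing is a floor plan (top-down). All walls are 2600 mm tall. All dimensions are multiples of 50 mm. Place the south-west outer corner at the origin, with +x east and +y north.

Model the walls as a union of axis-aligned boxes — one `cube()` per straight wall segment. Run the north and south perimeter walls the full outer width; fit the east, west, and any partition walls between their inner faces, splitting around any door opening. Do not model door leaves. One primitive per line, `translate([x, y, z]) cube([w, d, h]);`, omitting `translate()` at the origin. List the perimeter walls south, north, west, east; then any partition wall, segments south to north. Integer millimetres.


cube([4500, 200, 2600]);
translate([0, 4800, 0]) cube([4500, 200, 2600]);
translate([0, 200, 0]) cube([200, 4600, 2600]);
translate([4300, 200, 0]) cube([200, 4600, 2600]);


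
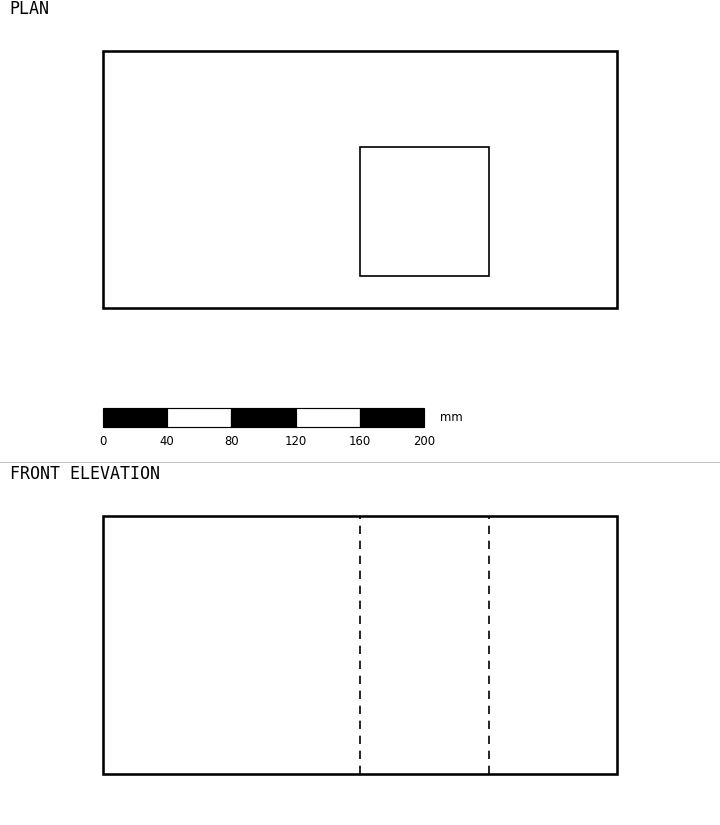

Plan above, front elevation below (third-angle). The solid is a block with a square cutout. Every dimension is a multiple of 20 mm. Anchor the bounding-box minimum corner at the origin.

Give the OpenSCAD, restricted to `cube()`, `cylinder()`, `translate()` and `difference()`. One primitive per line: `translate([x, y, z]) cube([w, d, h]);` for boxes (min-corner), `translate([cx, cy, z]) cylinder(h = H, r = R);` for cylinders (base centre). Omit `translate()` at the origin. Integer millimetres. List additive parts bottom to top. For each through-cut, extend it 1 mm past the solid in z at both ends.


difference() {
  cube([320, 160, 160]);
  translate([160, 20, -1]) cube([80, 80, 162]);
}
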